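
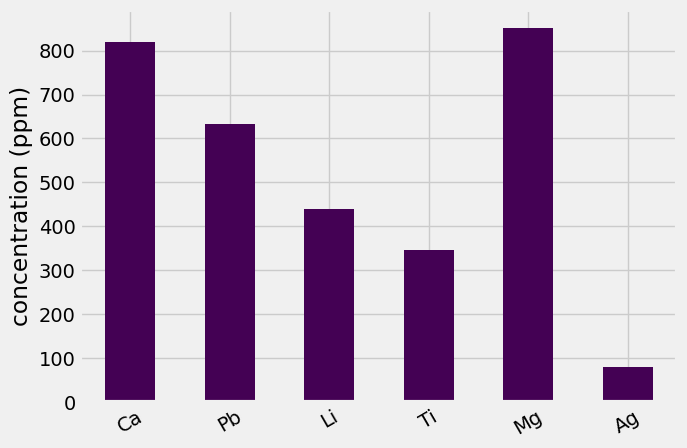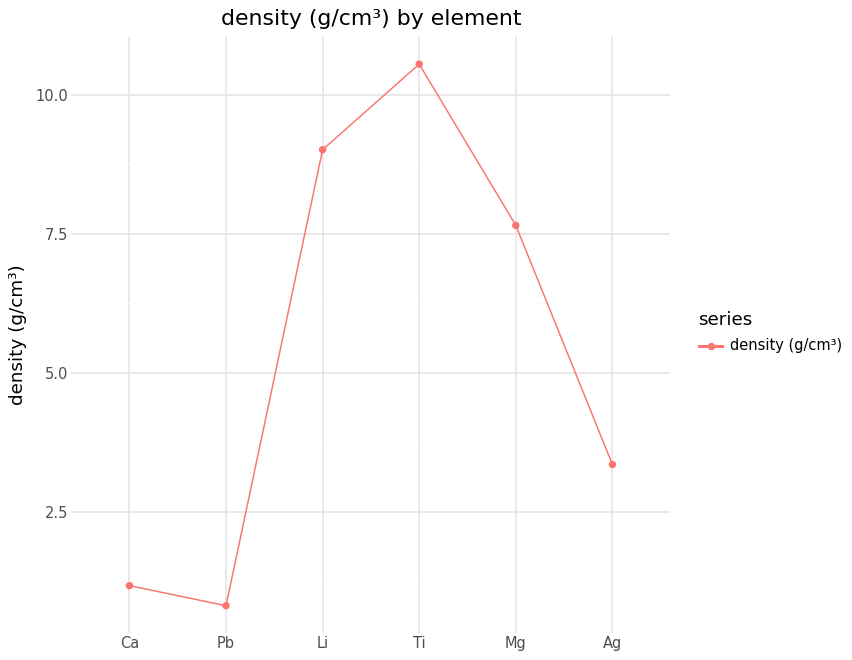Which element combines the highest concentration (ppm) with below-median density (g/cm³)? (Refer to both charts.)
Chart 2 median density (g/cm³) ≈ 6; below-median elements: Ca, Pb, Ag. Among those, Ca has the highest concentration (ppm) (≈ 800).

Ca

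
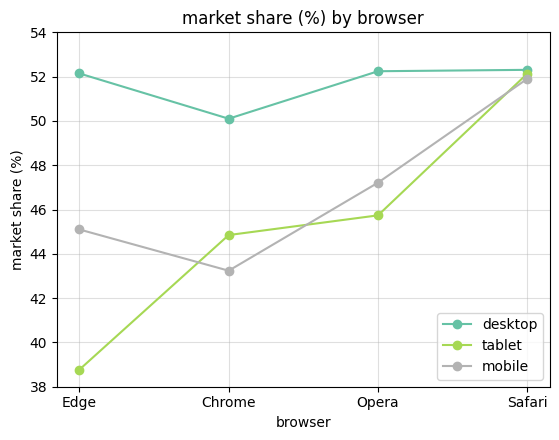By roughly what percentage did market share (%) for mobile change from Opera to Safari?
≈ +8.3%

Opera ≈ 48, Safari ≈ 52; (52 − 48) / 48 ≈ +8.3%.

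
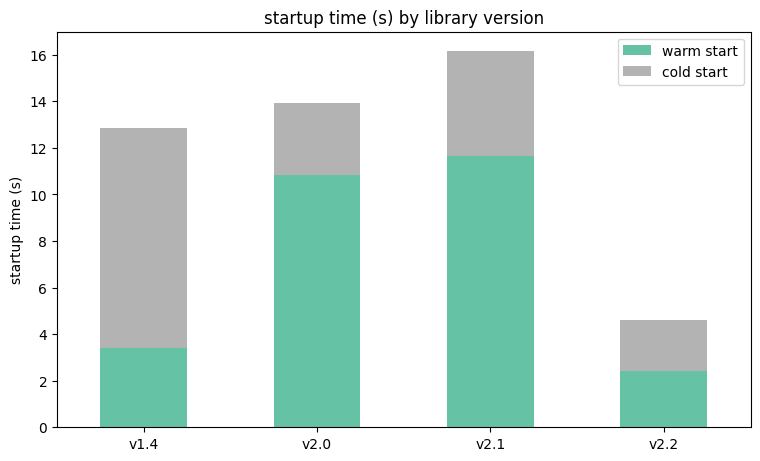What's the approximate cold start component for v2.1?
≈ 4

cold start top ≈ 16, bottom ≈ 12; segment ≈ 4.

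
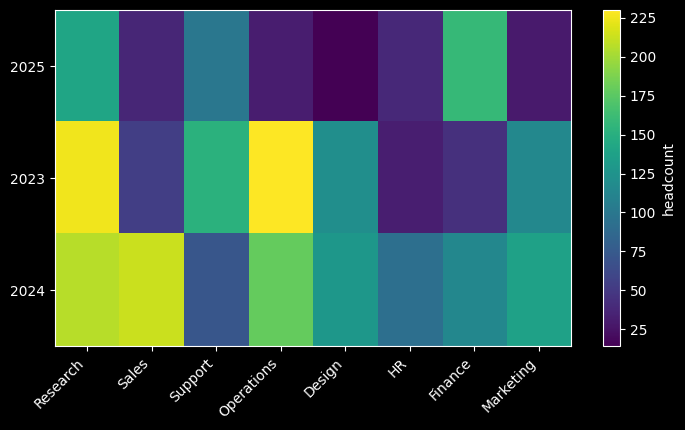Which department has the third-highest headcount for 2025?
Support

Top 4 for 2025: Finance ≈ 160, Research ≈ 140, Support ≈ 100, HR ≈ 40.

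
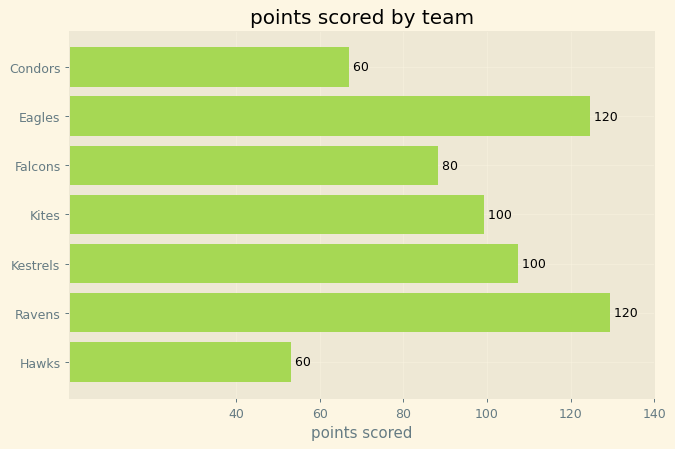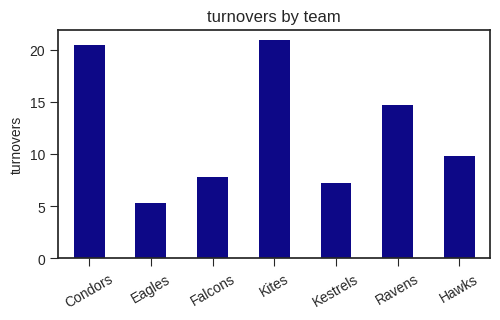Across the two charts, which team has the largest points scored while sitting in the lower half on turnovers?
Chart 2 median turnovers ≈ 10; below-median teams: Eagles, Falcons, Kestrels. Among those, Eagles has the highest points scored (≈ 120).

Eagles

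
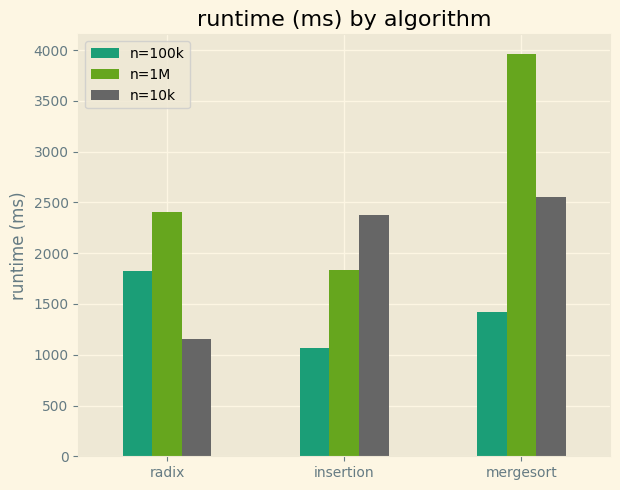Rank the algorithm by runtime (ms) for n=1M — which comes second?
Top 3 for n=1M: mergesort ≈ 4000, radix ≈ 2500, insertion ≈ 2000.

radix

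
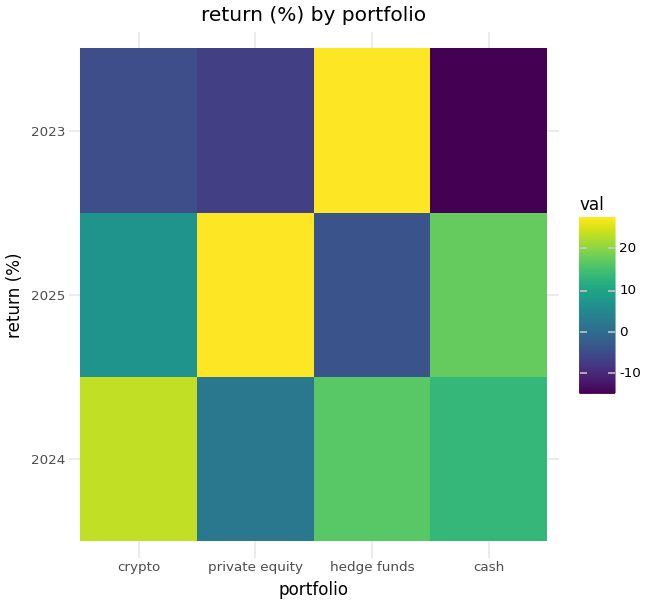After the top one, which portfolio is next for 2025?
cash

Top 3 for 2025: private equity ≈ 30, cash ≈ 20, crypto ≈ 5.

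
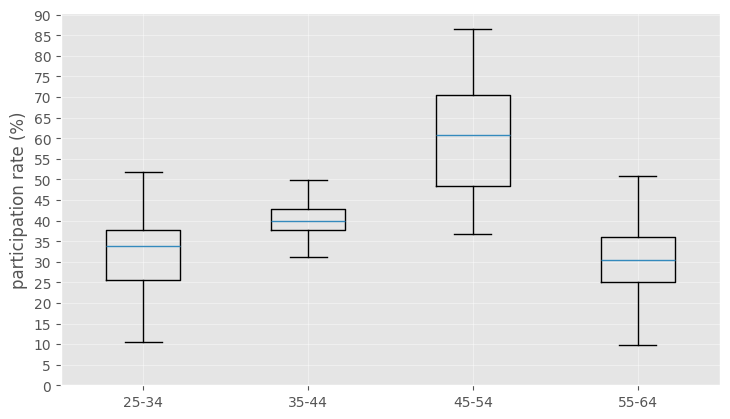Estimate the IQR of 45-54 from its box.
Q3 ≈ 70, Q1 ≈ 50; IQR ≈ 20.

≈ 20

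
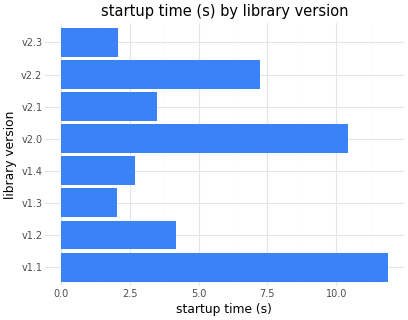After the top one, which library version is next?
Top 3: v1.1 ≈ 12, v2.0 ≈ 10, v2.2 ≈ 7.

v2.0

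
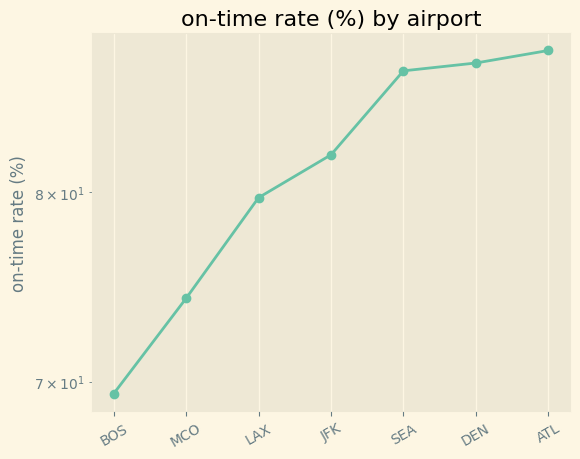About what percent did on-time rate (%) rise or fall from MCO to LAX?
MCO ≈ 74, LAX ≈ 80; (80 − 74) / 74 ≈ +8.1%.

≈ +8.1%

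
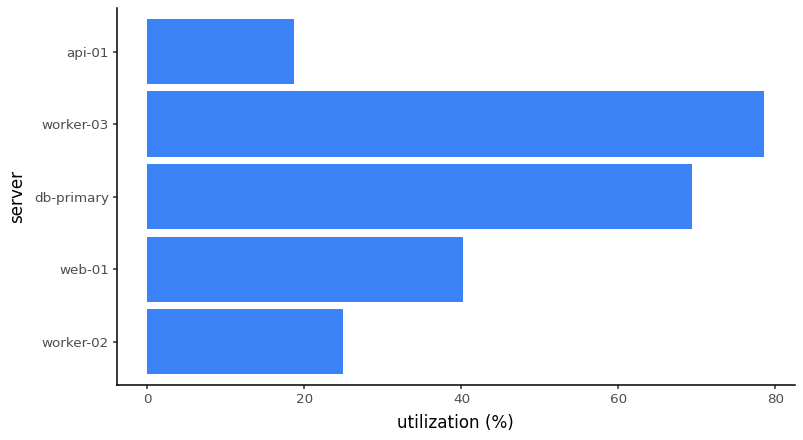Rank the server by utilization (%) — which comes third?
web-01

Top 4: worker-03 ≈ 80, db-primary ≈ 70, web-01 ≈ 40, worker-02 ≈ 20.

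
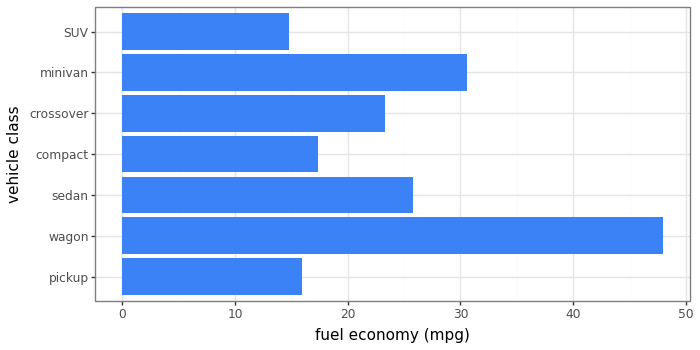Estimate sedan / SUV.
sedan ≈ 25, SUV ≈ 15; 25/15 ≈ 1.67.

≈ 1.67×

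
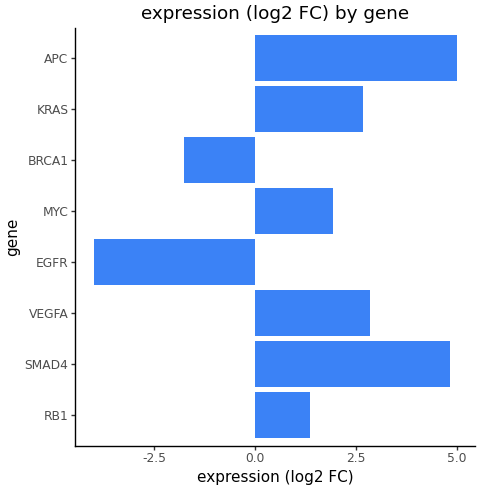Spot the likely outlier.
EGFR ≈ -4; the rest sit between ≈ -2 and ≈ 5.

EGFR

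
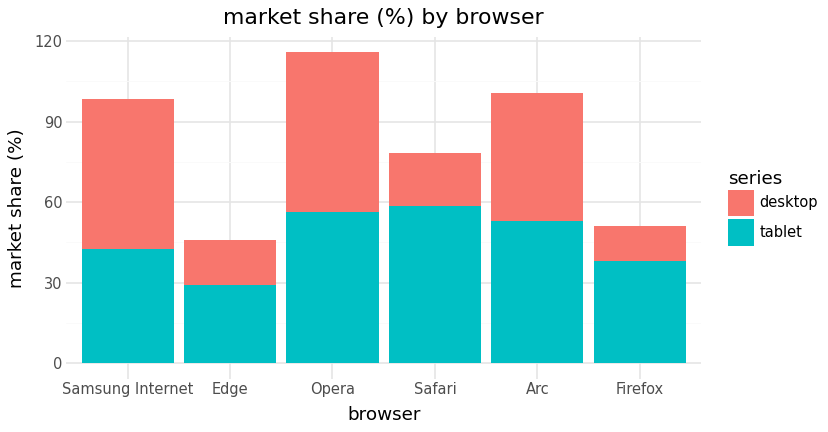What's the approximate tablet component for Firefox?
tablet top ≈ 40, bottom ≈ 0; segment ≈ 40.

≈ 40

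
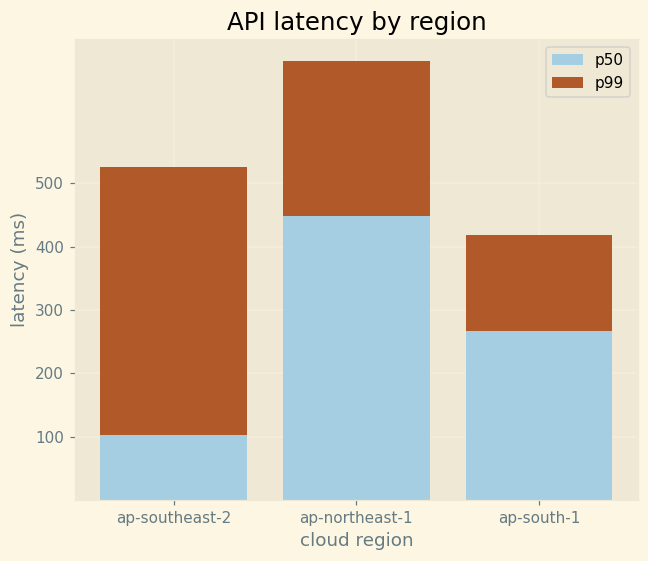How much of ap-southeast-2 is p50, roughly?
p50 top ≈ 100, bottom ≈ 0; segment ≈ 100.

≈ 100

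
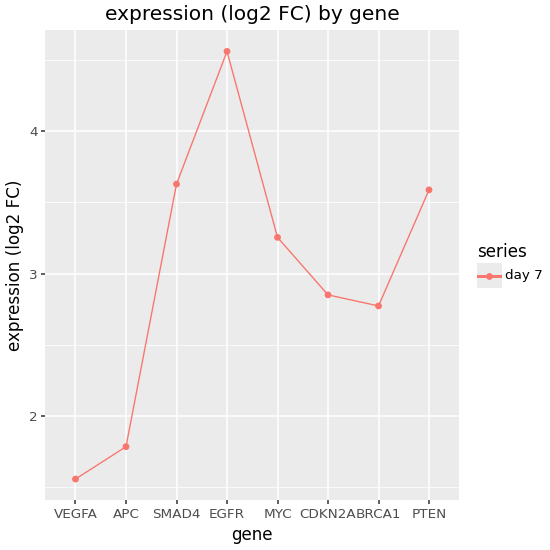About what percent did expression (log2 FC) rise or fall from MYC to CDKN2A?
≈ -14.3%

MYC ≈ 3.5, CDKN2A ≈ 3.0; (3.0 − 3.5) / 3.5 ≈ -14.3%.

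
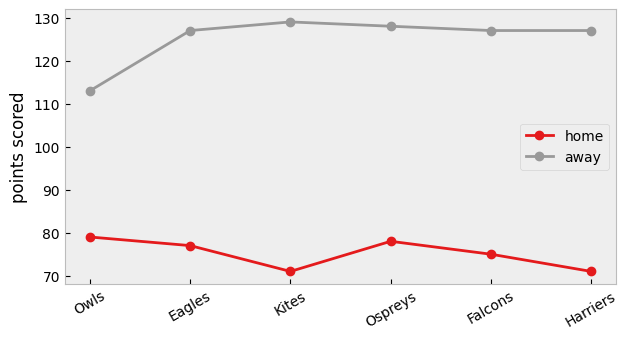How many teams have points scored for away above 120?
Above 120: Eagles, Kites, Ospreys, Falcons, Harriers.

5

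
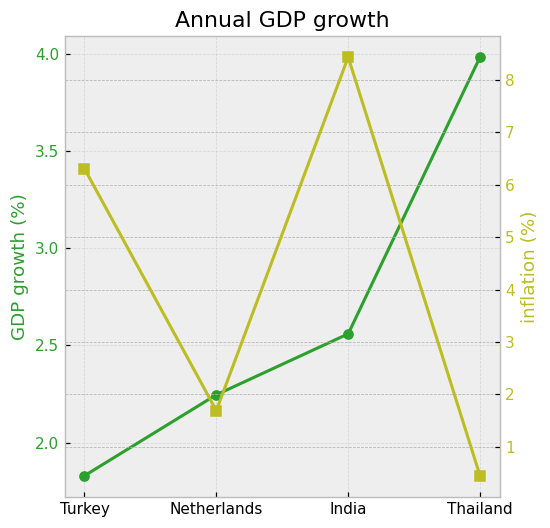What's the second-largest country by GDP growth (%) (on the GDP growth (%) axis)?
India

Top 3 (on the GDP growth (%) axis): Thailand ≈ 4.0, India ≈ 2.6, Netherlands ≈ 2.2.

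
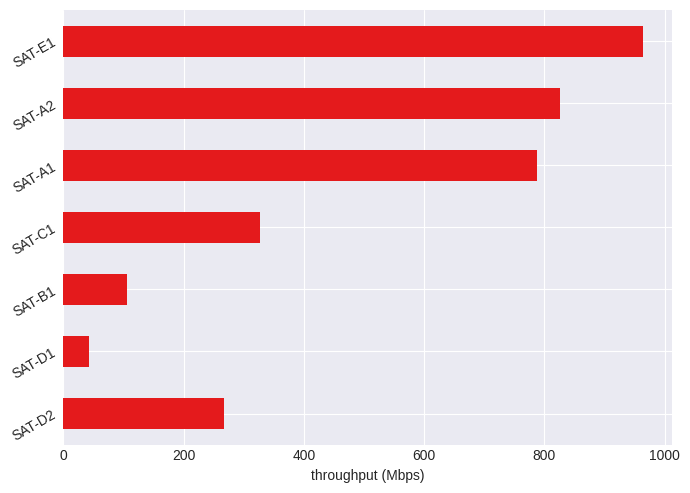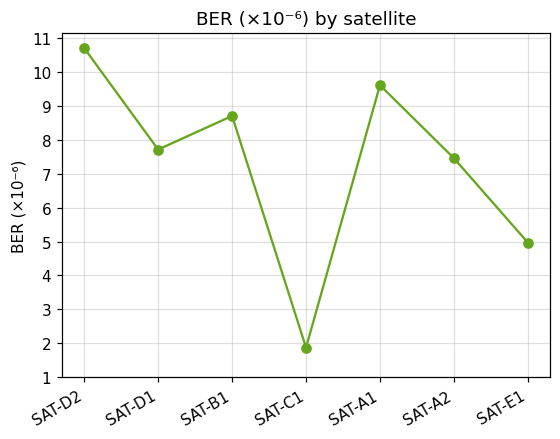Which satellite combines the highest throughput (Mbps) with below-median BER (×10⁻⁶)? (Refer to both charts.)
Chart 2 median BER (×10⁻⁶) ≈ 8; below-median satellites: SAT-C1, SAT-A2, SAT-E1. Among those, SAT-E1 has the highest throughput (Mbps) (≈ 1000).

SAT-E1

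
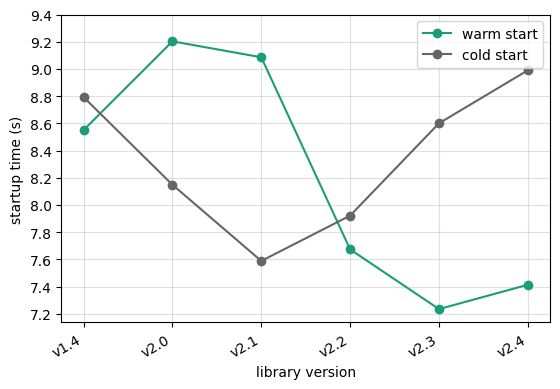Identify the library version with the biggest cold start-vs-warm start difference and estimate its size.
v2.4, ≈ 1.6 s

v2.4: cold start ≈ 9.0, warm start ≈ 7.4 → gap ≈ 1.6. Next-largest (v2.1) is only ≈ 1.4.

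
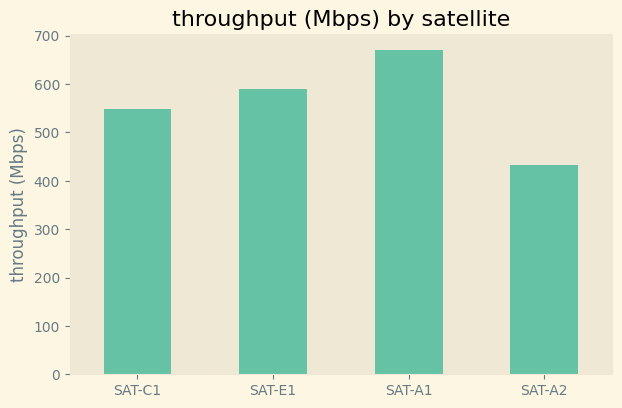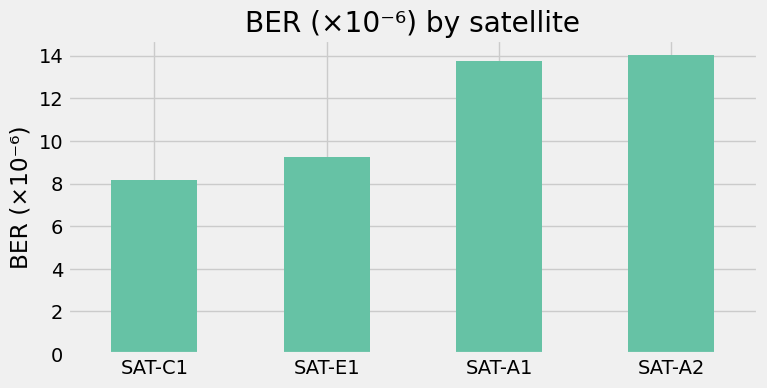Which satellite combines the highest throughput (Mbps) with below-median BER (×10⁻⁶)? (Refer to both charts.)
SAT-E1

Chart 2 median BER (×10⁻⁶) ≈ 12; below-median satellites: SAT-C1, SAT-E1. Among those, SAT-E1 has the highest throughput (Mbps) (≈ 600).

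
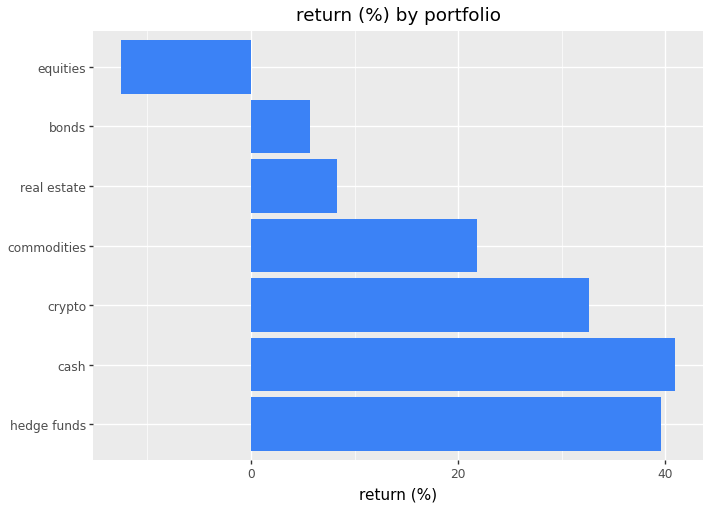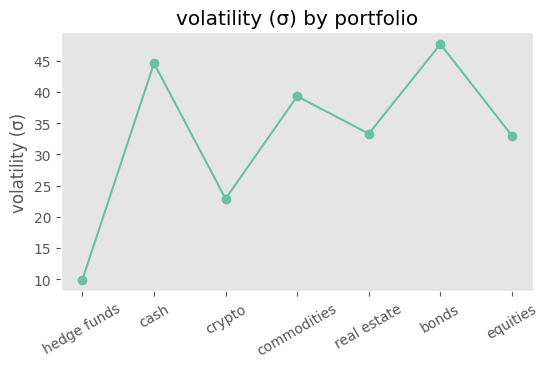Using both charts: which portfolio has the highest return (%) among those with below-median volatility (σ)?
hedge funds

Chart 2 median volatility (σ) ≈ 35; below-median portfolios: hedge funds, crypto, equities. Among those, hedge funds has the highest return (%) (≈ 40).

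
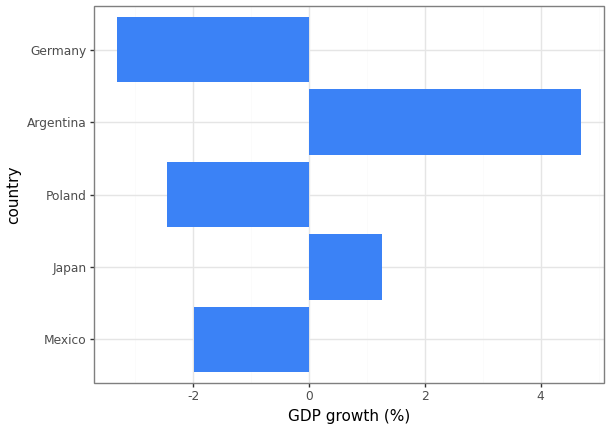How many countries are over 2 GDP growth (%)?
1

Above 2: Argentina.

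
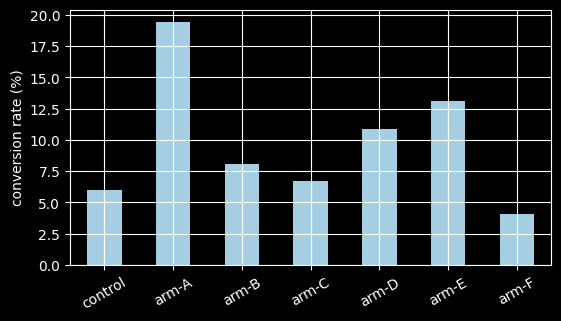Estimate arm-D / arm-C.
arm-D ≈ 10, arm-C ≈ 6; 10/6 ≈ 1.67.

≈ 1.67×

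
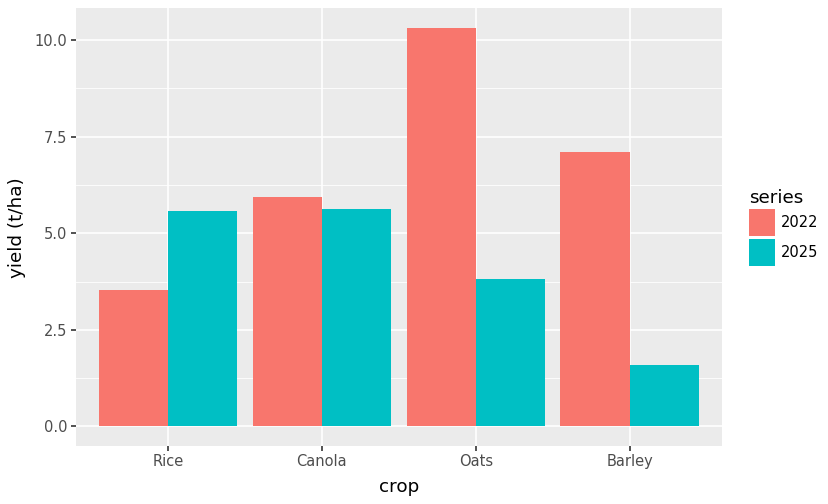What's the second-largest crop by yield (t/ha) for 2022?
Barley

Top 3 for 2022: Oats ≈ 10, Barley ≈ 7, Canola ≈ 6.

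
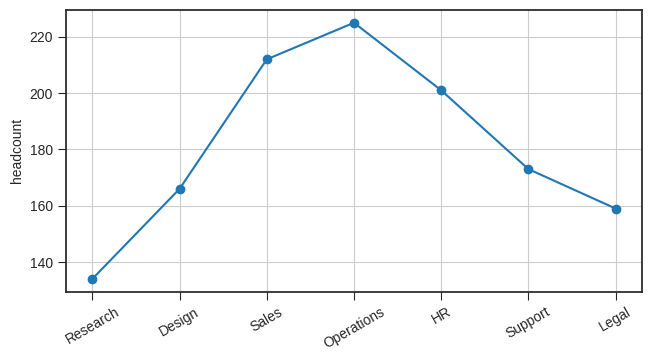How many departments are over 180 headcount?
3

Above 180: Sales, Operations, HR.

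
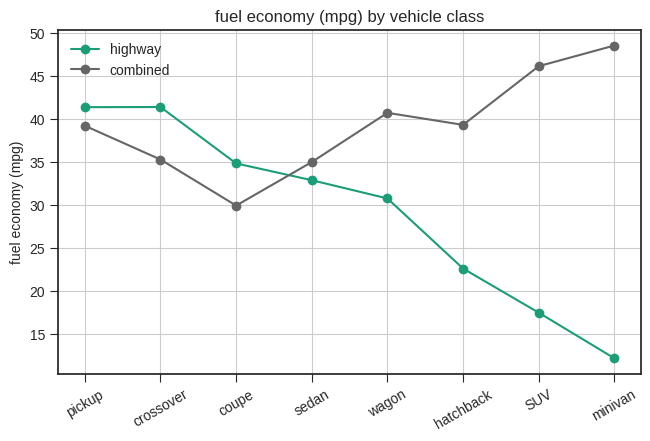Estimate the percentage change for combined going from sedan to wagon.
sedan ≈ 35, wagon ≈ 40; (40 − 35) / 35 ≈ +14.3%.

≈ +14.3%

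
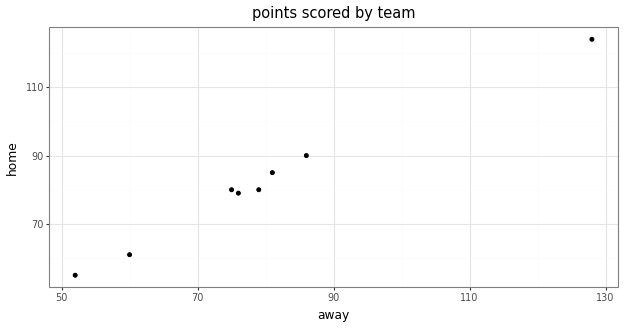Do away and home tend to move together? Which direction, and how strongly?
Points are positively correlated; strong (|r| ≈ 1.0).

positive, strong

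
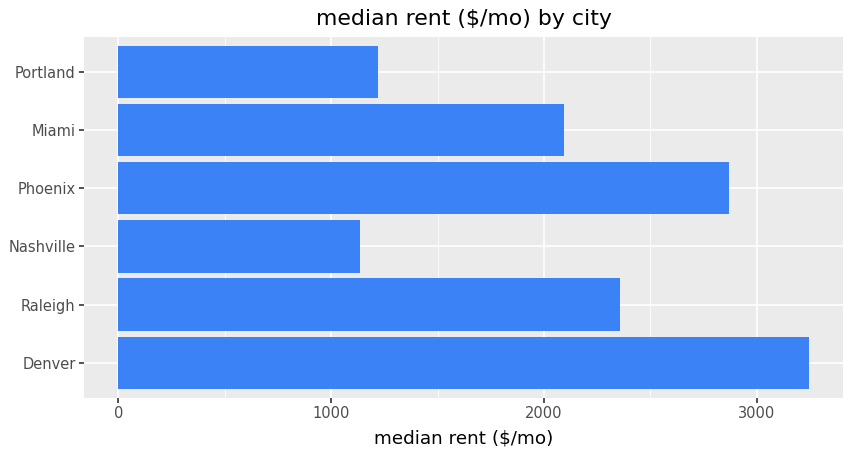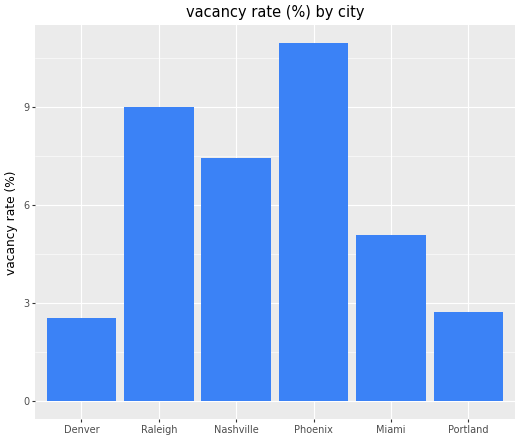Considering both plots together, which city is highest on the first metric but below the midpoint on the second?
Chart 2 median vacancy rate (%) ≈ 6; below-median cities: Denver, Miami, Portland. Among those, Denver has the highest median rent ($/mo) (≈ 3000).

Denver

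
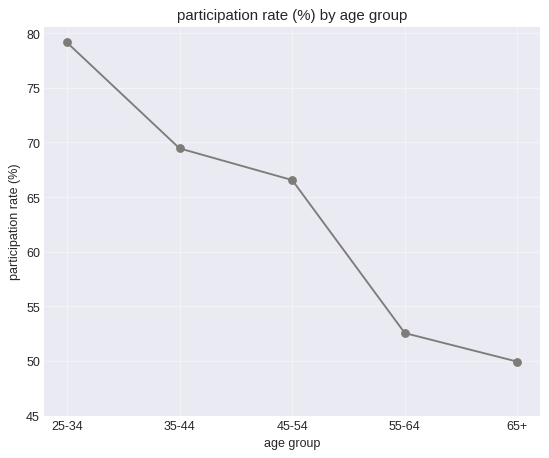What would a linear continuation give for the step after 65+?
≈ 42.5

Last three: 65, 55, 50 → slope ≈ -7.5/step → next ≈ 42.5.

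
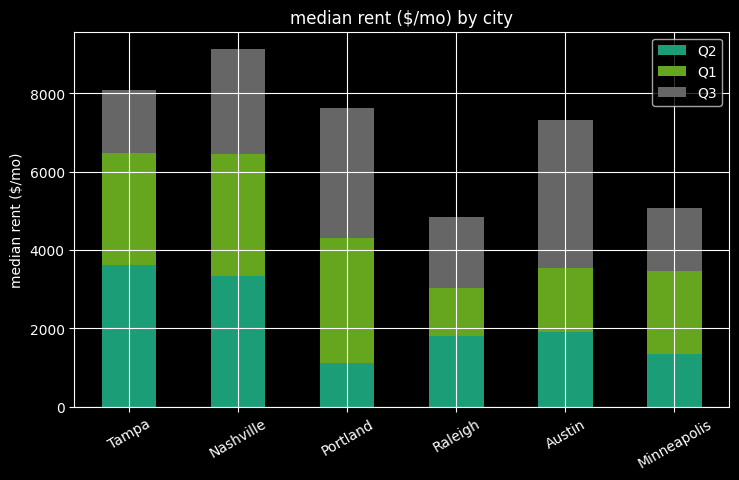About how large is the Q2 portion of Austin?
Q2 top ≈ 2000, bottom ≈ 0; segment ≈ 2000.

≈ 2000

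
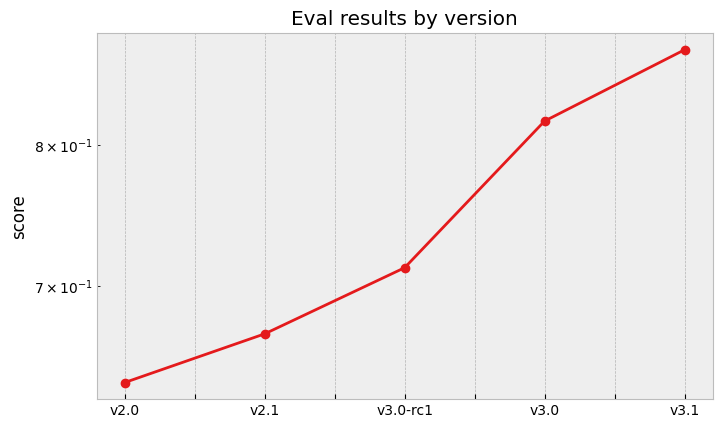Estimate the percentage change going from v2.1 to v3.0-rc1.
≈ +9.1%

v2.1 ≈ 0.66, v3.0-rc1 ≈ 0.72; (0.72 − 0.66) / 0.66 ≈ +9.1%.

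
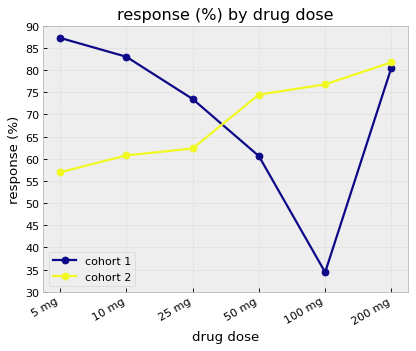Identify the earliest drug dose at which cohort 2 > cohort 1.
25 mg: cohort 2 ≈ 60 vs cohort 1 ≈ 75 (not yet); 50 mg: cohort 2 ≈ 75 vs cohort 1 ≈ 60 (first crossover).

50 mg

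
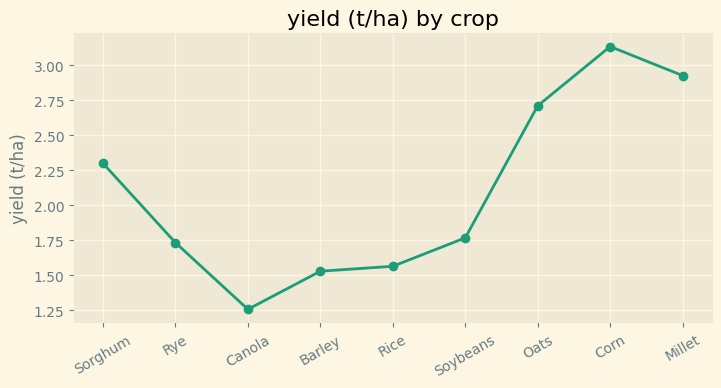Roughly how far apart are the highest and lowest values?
≈ 2.0

Max Corn ≈ 3.2, min Canola ≈ 1.2; range ≈ 2.0.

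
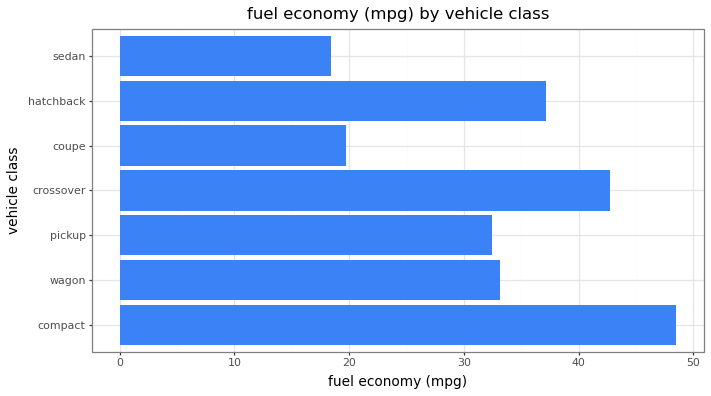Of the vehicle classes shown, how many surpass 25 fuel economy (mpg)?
5

Above 25: compact, wagon, pickup, crossover, hatchback.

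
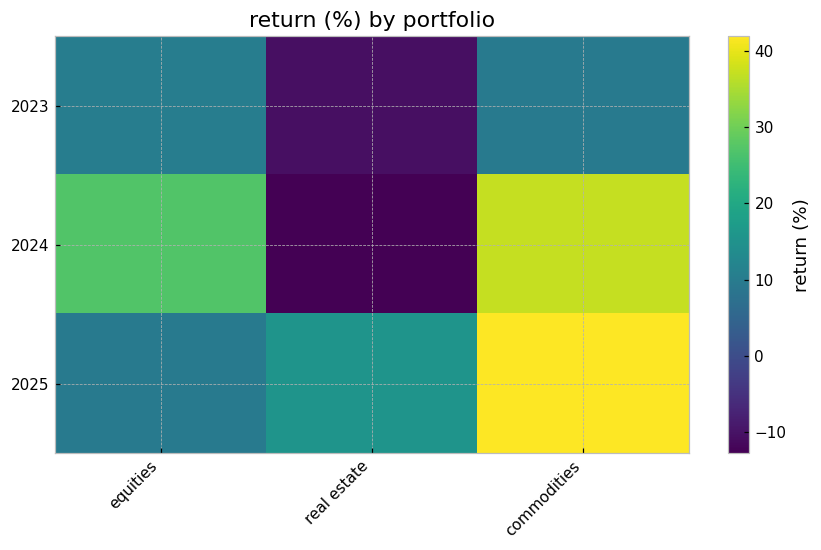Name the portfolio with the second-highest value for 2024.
Top 3 for 2024: commodities ≈ 35, equities ≈ 25, real estate ≈ -15.

equities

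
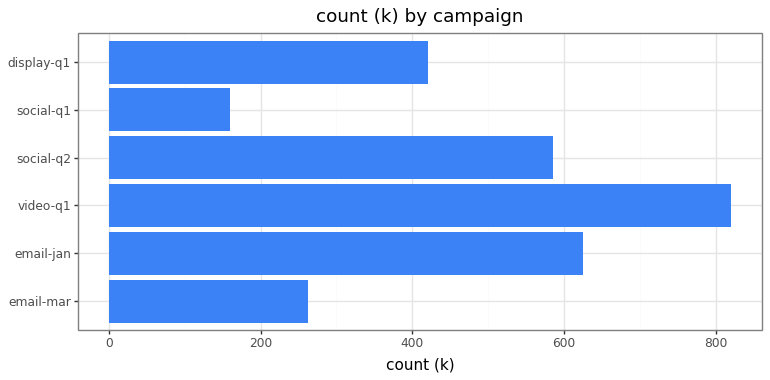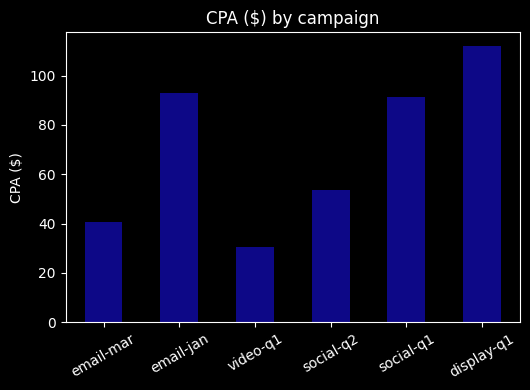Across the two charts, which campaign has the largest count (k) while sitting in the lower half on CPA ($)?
Chart 2 median CPA ($) ≈ 80; below-median campaigns: email-mar, video-q1, social-q2. Among those, video-q1 has the highest count (k) (≈ 800).

video-q1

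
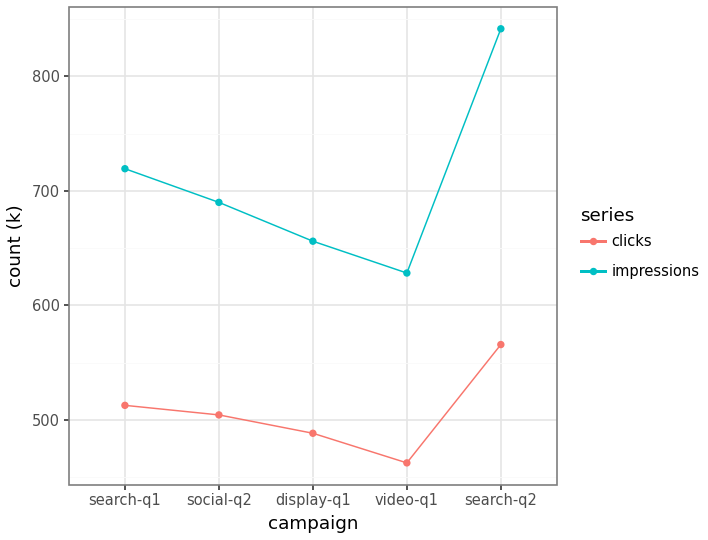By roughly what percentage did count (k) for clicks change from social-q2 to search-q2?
social-q2 ≈ 500, search-q2 ≈ 550; (550 − 500) / 500 ≈ +10%.

≈ +10%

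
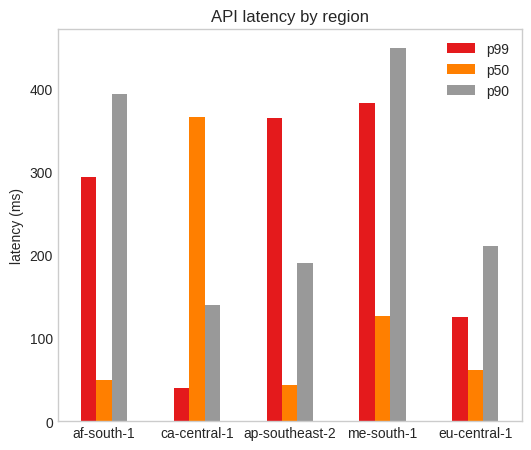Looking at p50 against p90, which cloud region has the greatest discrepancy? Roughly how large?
af-south-1, ≈ 350 ms

af-south-1: p50 ≈ 50, p90 ≈ 400 → gap ≈ 350. Next-largest (me-south-1) is only ≈ 300.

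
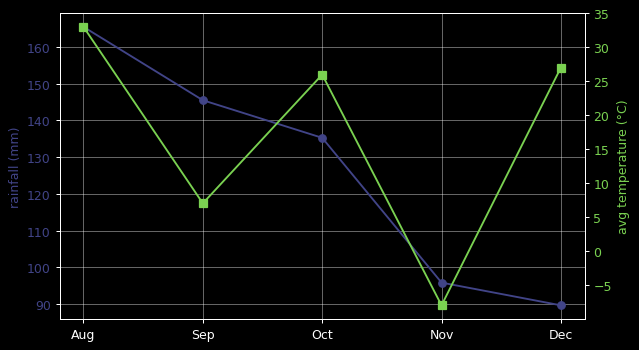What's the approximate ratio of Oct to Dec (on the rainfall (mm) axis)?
Oct ≈ 140, Dec ≈ 90; 140/90 ≈ 1.56.

≈ 1.56×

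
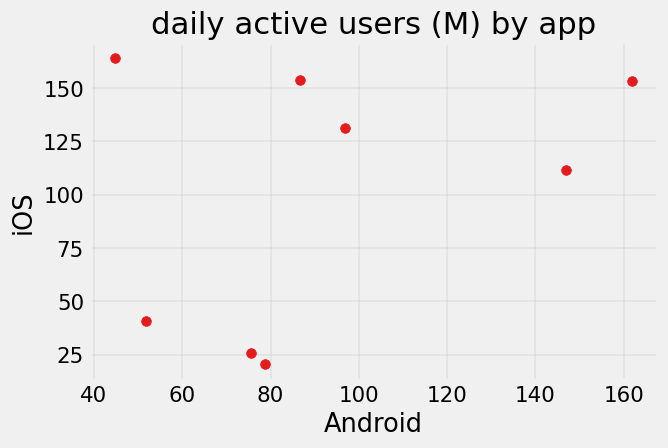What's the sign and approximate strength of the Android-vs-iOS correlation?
positive, weak

Points are positively correlated; weak (|r| ≈ 0.3).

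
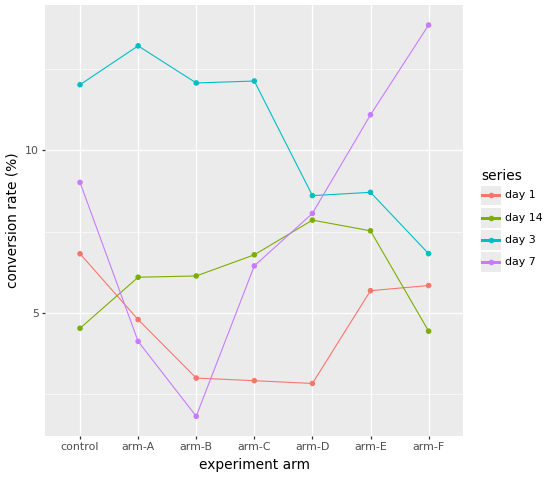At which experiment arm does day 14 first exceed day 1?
control: day 14 ≈ 4 vs day 1 ≈ 6 (not yet); arm-A: day 14 ≈ 6 vs day 1 ≈ 4 (first crossover).

arm-A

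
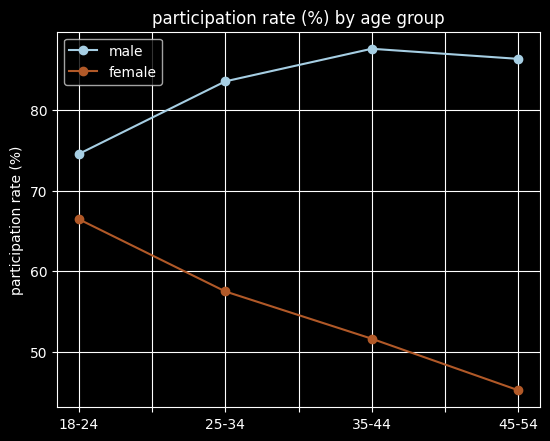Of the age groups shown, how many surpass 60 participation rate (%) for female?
Above 60: 18-24.

1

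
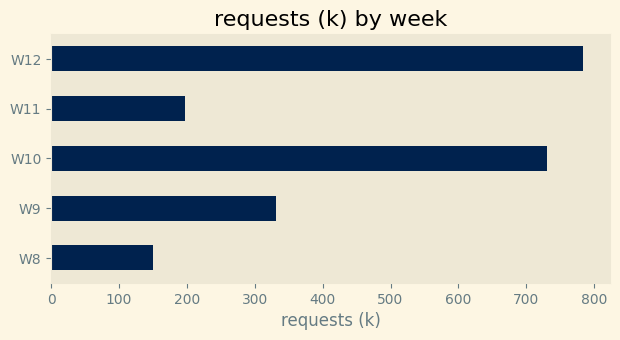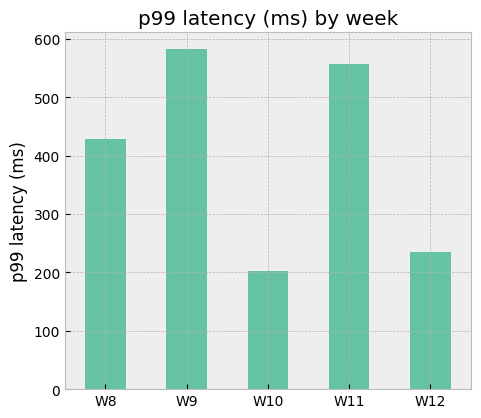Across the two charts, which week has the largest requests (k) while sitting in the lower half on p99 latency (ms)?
Chart 2 median p99 latency (ms) ≈ 400; below-median weeks: W10, W12. Among those, W12 has the highest requests (k) (≈ 800).

W12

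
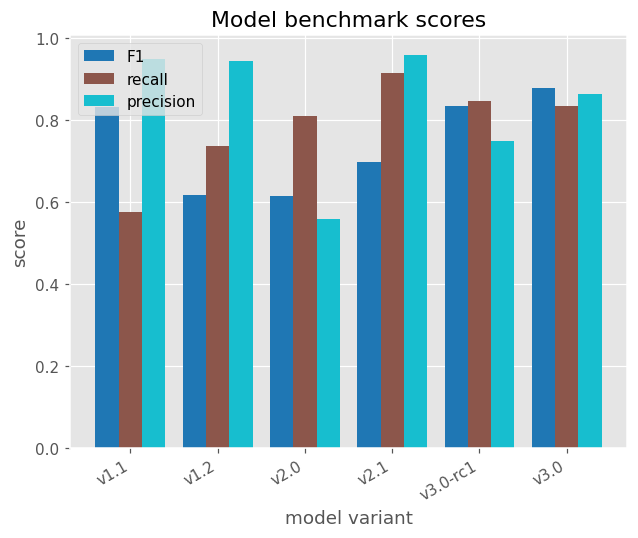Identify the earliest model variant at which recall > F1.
v1.1: recall ≈ 0.6 vs F1 ≈ 0.8 (not yet); v1.2: recall ≈ 0.7 vs F1 ≈ 0.6 (first crossover).

v1.2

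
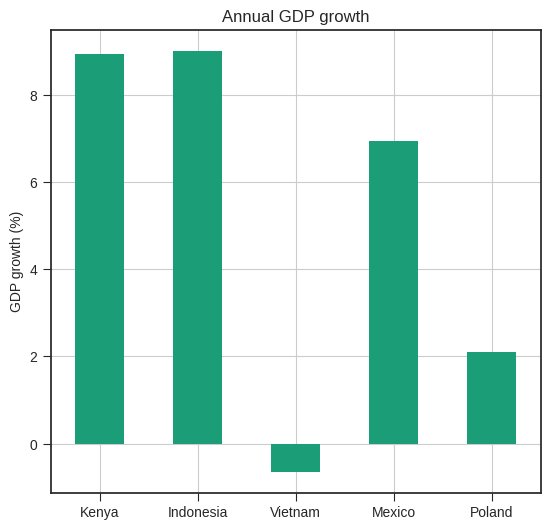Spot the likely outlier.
Vietnam

Vietnam ≈ -1; the rest sit between ≈ 2 and ≈ 9.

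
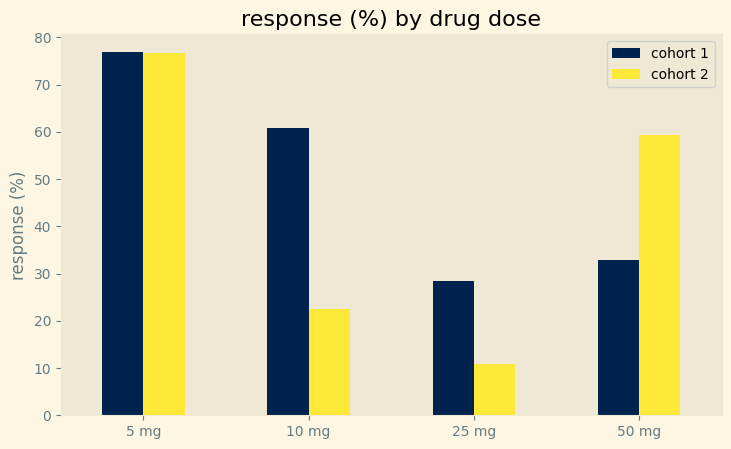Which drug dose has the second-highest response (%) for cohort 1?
10 mg

Top 3 for cohort 1: 5 mg ≈ 80, 10 mg ≈ 60, 50 mg ≈ 30.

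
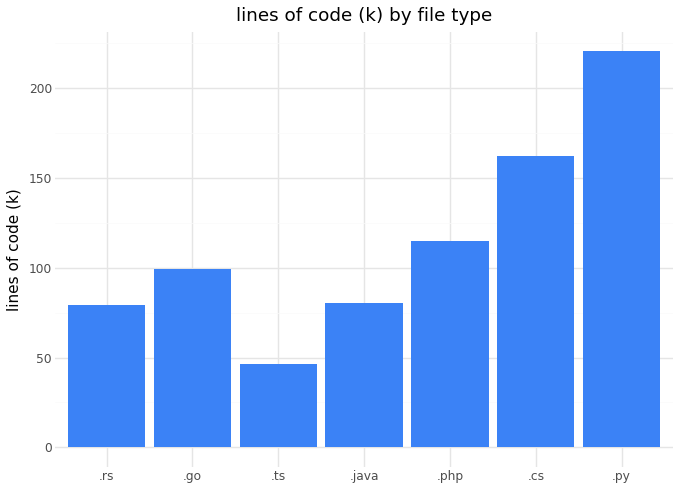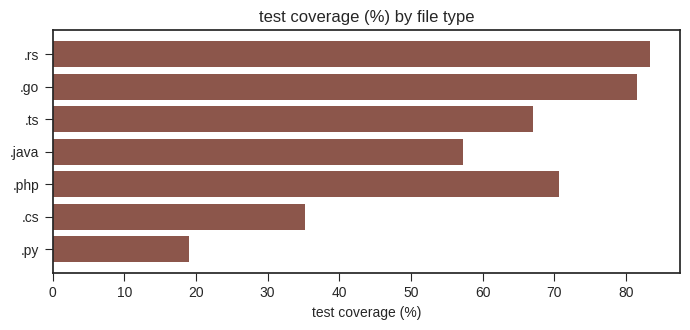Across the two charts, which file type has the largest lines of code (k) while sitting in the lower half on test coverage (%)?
Chart 2 median test coverage (%) ≈ 70; below-median file types: .java, .cs, .py. Among those, .py has the highest lines of code (k) (≈ 225).

.py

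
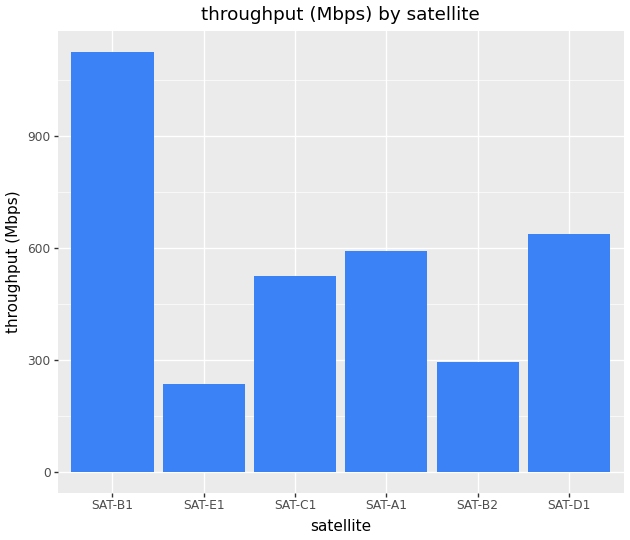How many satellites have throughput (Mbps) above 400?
4

Above 400: SAT-B1, SAT-C1, SAT-A1, SAT-D1.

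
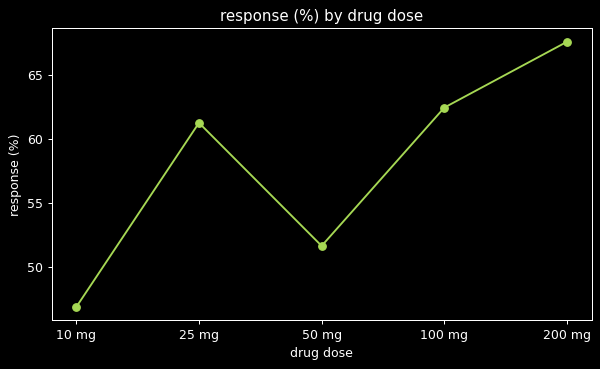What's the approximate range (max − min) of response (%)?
≈ 22

Max 200 mg ≈ 68, min 10 mg ≈ 46; range ≈ 22.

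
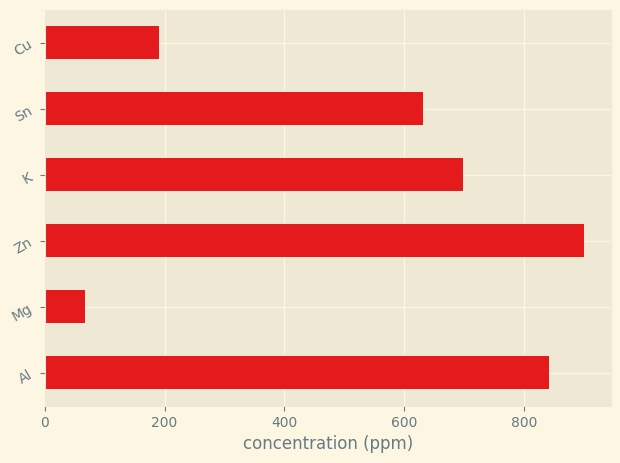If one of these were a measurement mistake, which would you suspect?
Mg

Mg ≈ 100; the rest sit between ≈ 200 and ≈ 900.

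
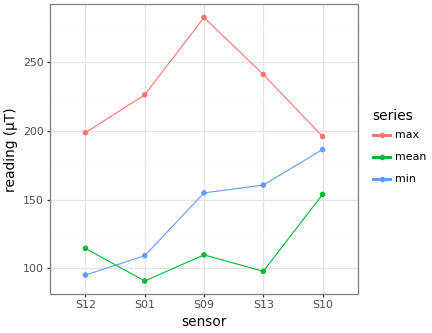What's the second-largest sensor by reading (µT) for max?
S13

Top 3 for max: S09 ≈ 280, S13 ≈ 240, S01 ≈ 220.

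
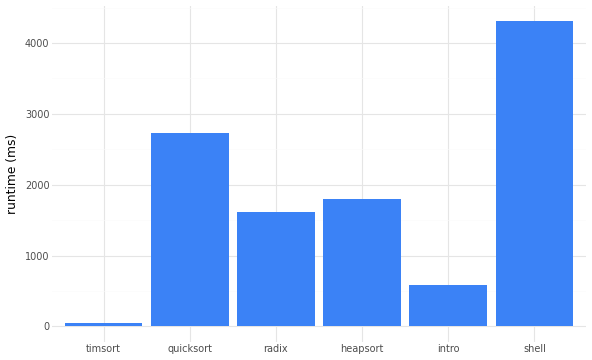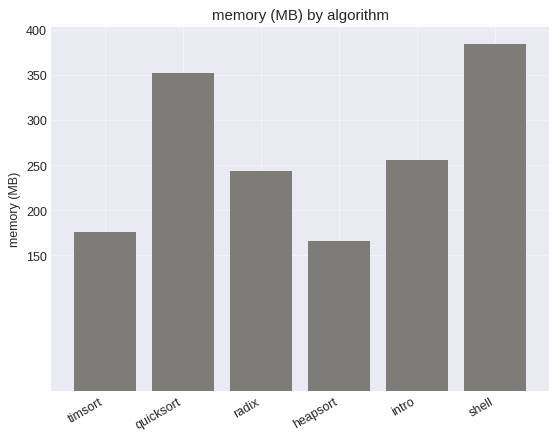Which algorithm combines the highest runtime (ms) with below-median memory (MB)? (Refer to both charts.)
Chart 2 median memory (MB) ≈ 250; below-median algorithms: timsort, radix, heapsort. Among those, heapsort has the highest runtime (ms) (≈ 2000).

heapsort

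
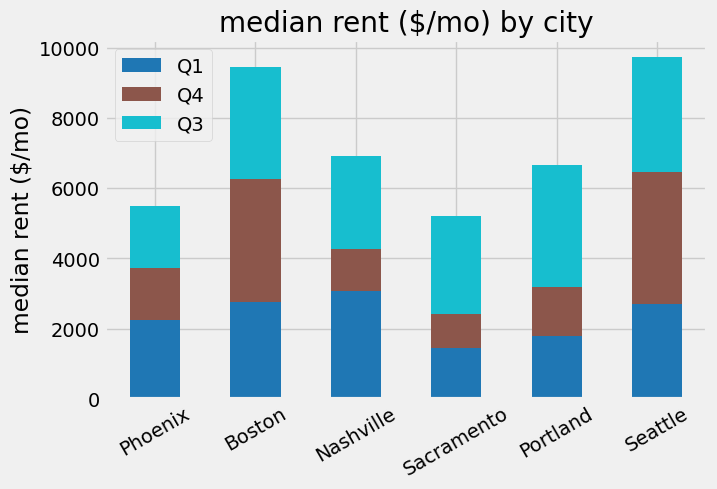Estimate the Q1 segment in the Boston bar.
Q1 top ≈ 3000, bottom ≈ 0; segment ≈ 3000.

≈ 3000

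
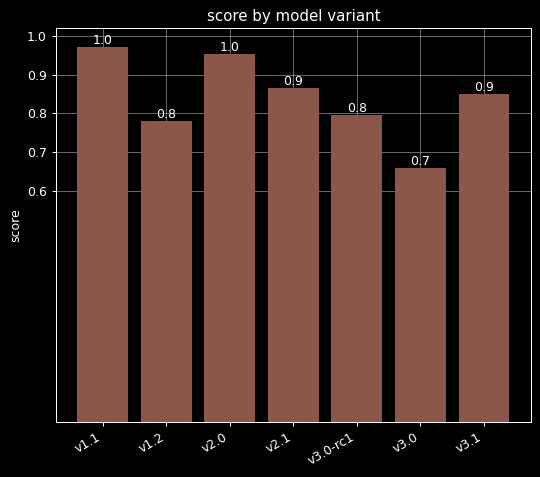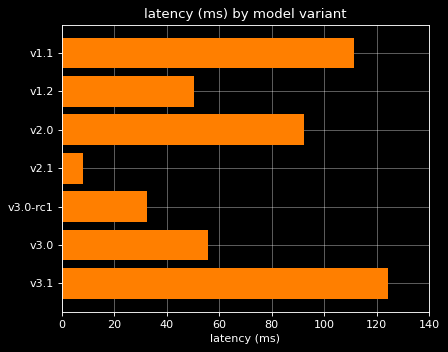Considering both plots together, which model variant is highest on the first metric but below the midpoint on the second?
Chart 2 median latency (ms) ≈ 60; below-median model variants: v1.2, v2.1, v3.0-rc1. Among those, v2.1 has the highest score (≈ 0.9).

v2.1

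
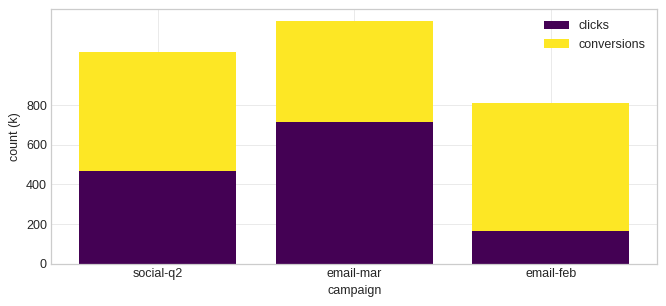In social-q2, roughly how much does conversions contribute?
conversions top ≈ 1000, bottom ≈ 400; segment ≈ 600.

≈ 600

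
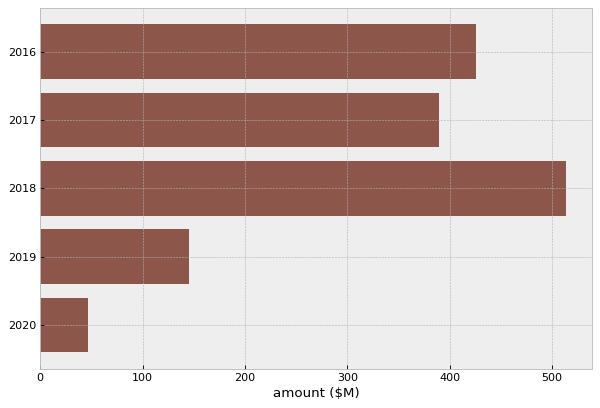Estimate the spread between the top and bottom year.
≈ 450

Max 2018 ≈ 500, min 2020 ≈ 50; range ≈ 450.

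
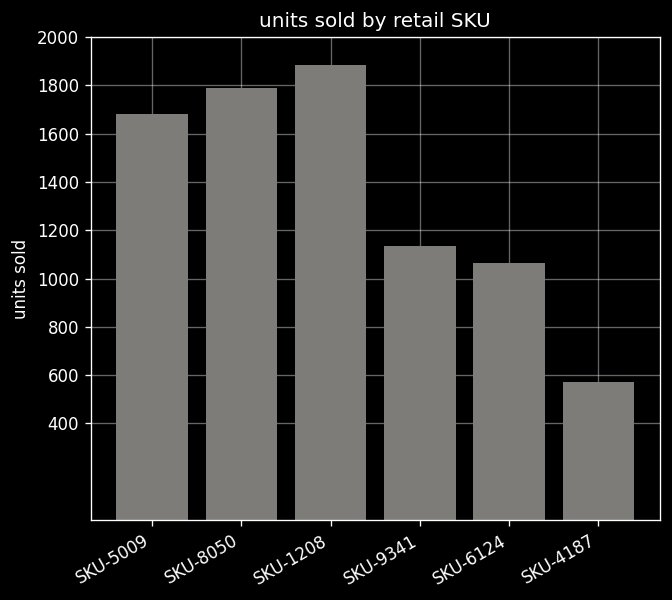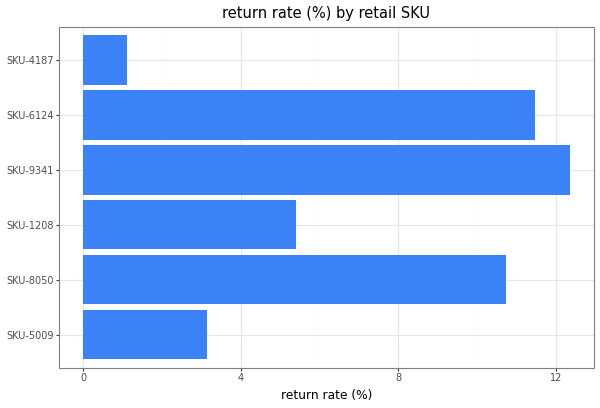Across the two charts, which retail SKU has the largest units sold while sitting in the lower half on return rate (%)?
Chart 2 median return rate (%) ≈ 8; below-median retail SKUs: SKU-5009, SKU-1208, SKU-4187. Among those, SKU-1208 has the highest units sold (≈ 1800).

SKU-1208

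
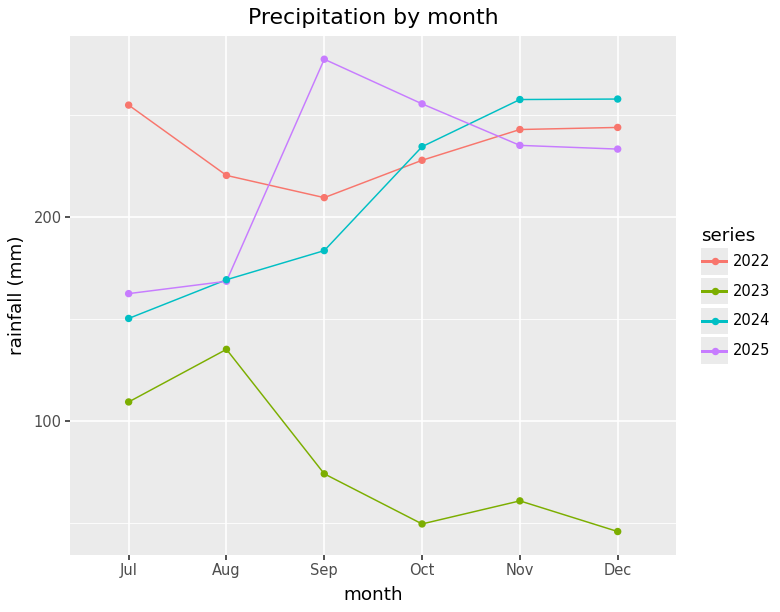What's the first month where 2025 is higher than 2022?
Aug: 2025 ≈ 160 vs 2022 ≈ 220 (not yet); Sep: 2025 ≈ 280 vs 2022 ≈ 200 (first crossover).

Sep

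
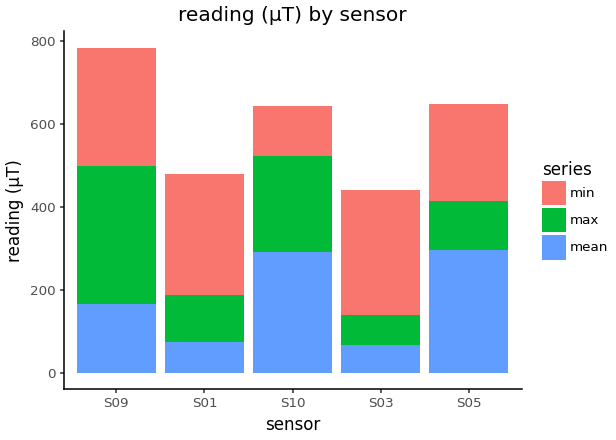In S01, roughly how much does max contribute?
max top ≈ 200, bottom ≈ 100; segment ≈ 100.

≈ 100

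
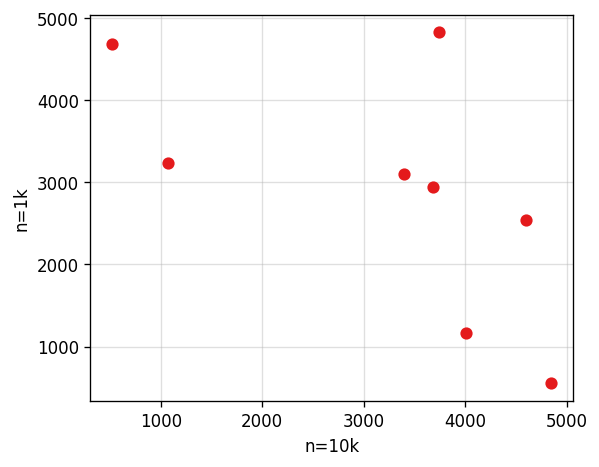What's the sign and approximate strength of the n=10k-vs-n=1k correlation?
negative, moderate

Points are negatively correlated; moderate (|r| ≈ 0.6).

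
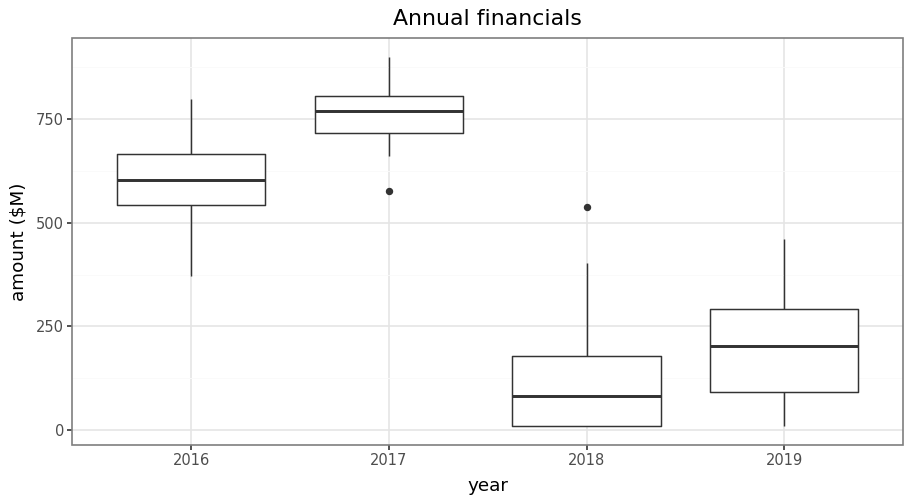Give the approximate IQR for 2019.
Q3 ≈ 300, Q1 ≈ 100; IQR ≈ 200.

≈ 200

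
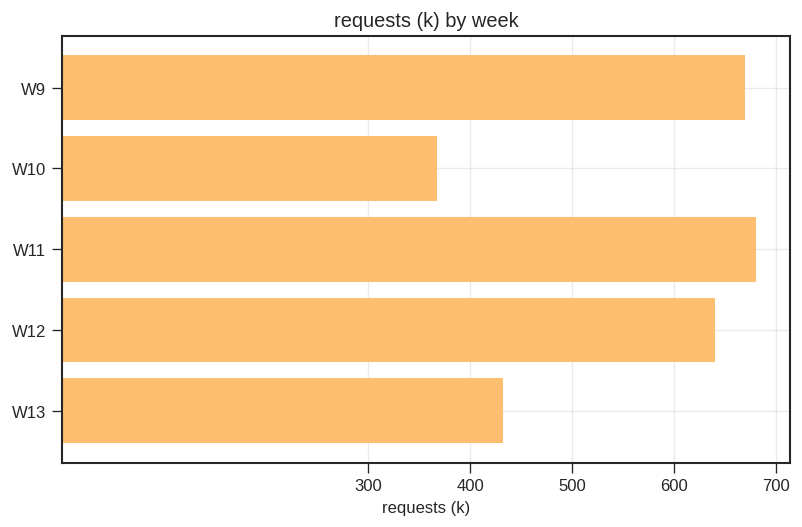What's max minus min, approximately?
≈ 300

Max W11 ≈ 700, min W10 ≈ 400; range ≈ 300.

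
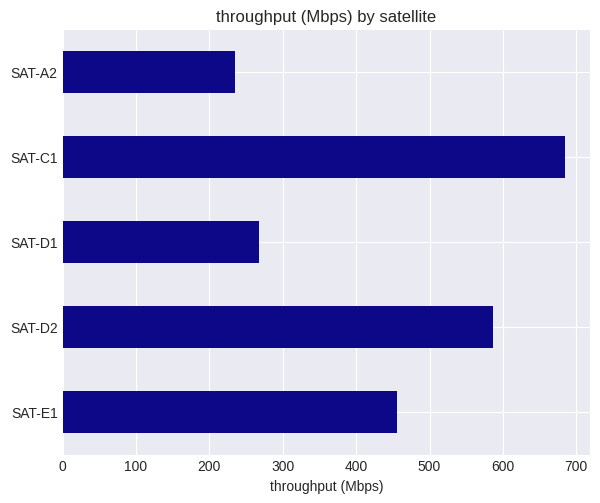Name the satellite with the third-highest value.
Top 4: SAT-C1 ≈ 700, SAT-D2 ≈ 600, SAT-E1 ≈ 500, SAT-D1 ≈ 300.

SAT-E1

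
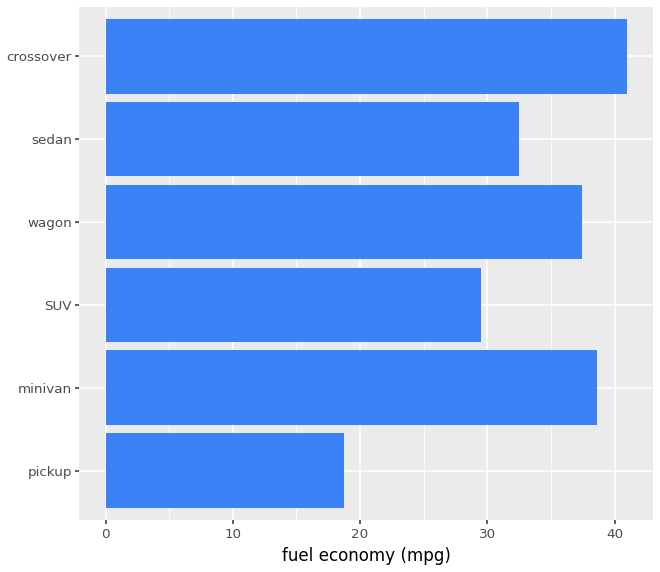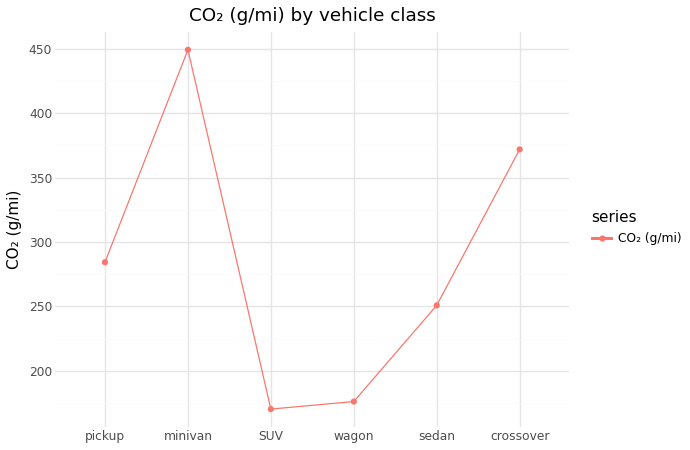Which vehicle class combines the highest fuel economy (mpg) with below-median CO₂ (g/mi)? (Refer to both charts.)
Chart 2 median CO₂ (g/mi) ≈ 250; below-median vehicle classes: SUV, wagon, sedan. Among those, wagon has the highest fuel economy (mpg) (≈ 35).

wagon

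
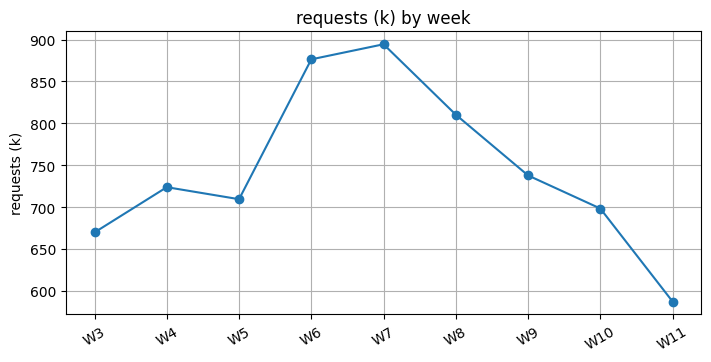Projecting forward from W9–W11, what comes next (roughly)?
Last three: 750, 700, 600 → slope ≈ -75/step → next ≈ 525.

≈ 525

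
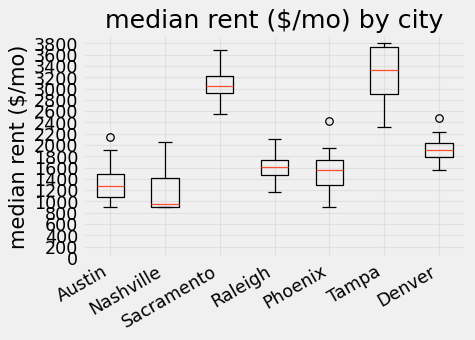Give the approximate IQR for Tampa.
Q3 ≈ 3800, Q1 ≈ 3000; IQR ≈ 800.

≈ 800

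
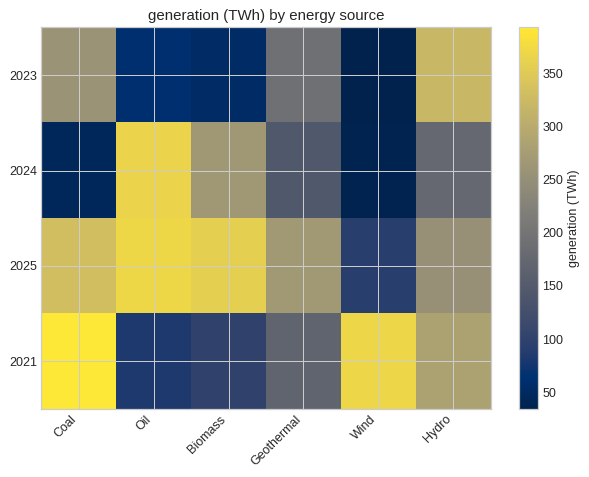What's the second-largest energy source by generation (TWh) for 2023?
Coal

Top 3 for 2023: Hydro ≈ 300, Coal ≈ 250, Geothermal ≈ 200.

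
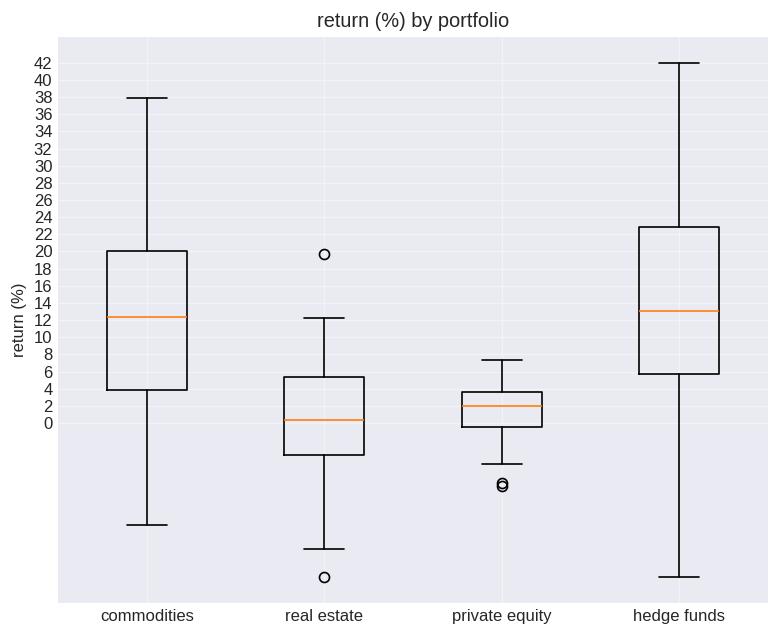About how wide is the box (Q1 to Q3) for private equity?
≈ 4

Q3 ≈ 4, Q1 ≈ 0; IQR ≈ 4.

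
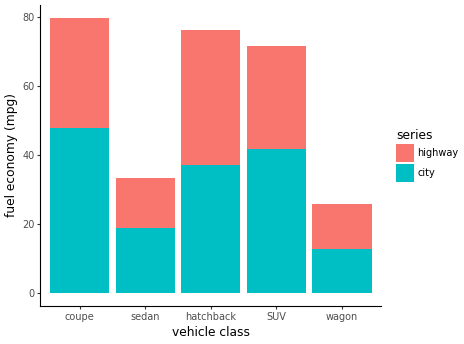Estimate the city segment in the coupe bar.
city top ≈ 50, bottom ≈ 0; segment ≈ 50.

≈ 50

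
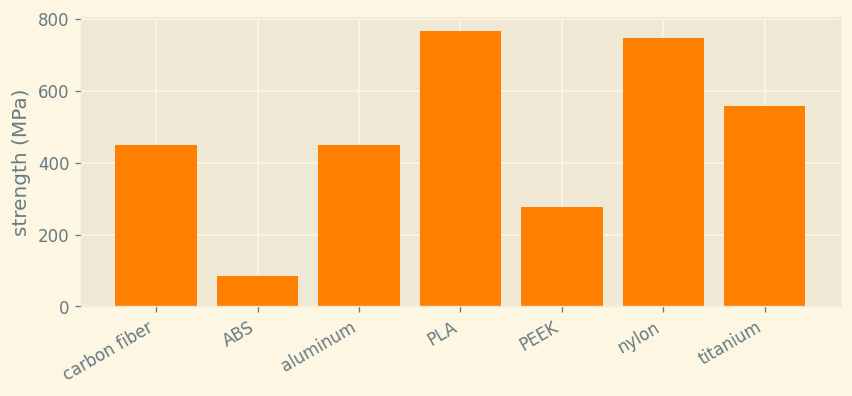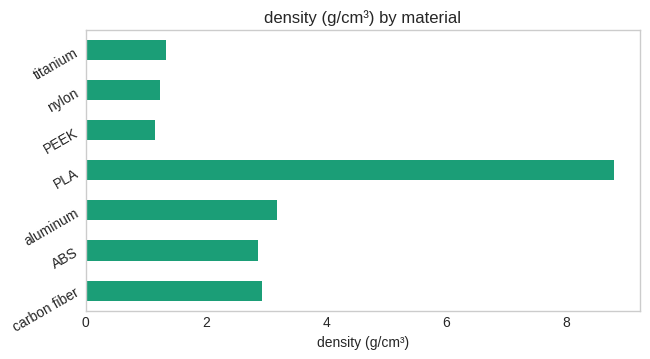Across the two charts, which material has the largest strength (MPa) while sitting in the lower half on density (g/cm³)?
nylon

Chart 2 median density (g/cm³) ≈ 3; below-median materials: PEEK, nylon, titanium. Among those, nylon has the highest strength (MPa) (≈ 700).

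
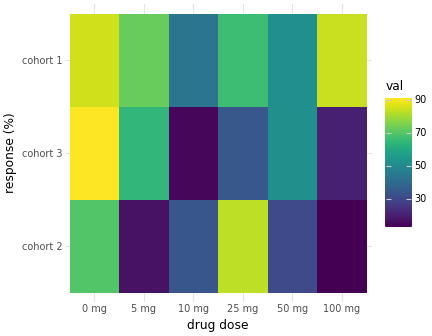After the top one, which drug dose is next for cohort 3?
Top 3 for cohort 3: 0 mg ≈ 90, 5 mg ≈ 60, 50 mg ≈ 50.

5 mg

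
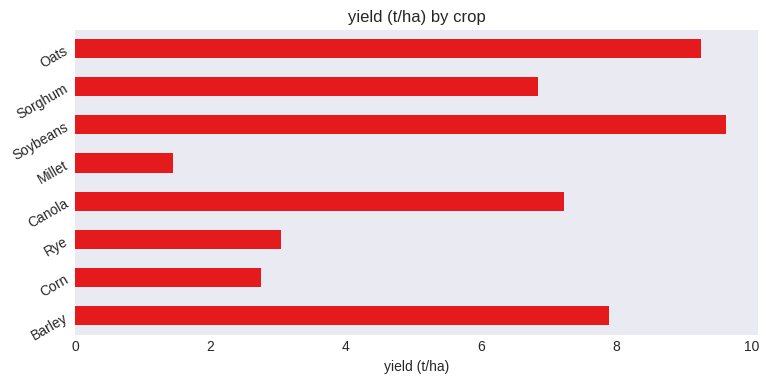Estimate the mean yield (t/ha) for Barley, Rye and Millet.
(8 + 3 + 1) / 3 ≈ 4.

≈ 4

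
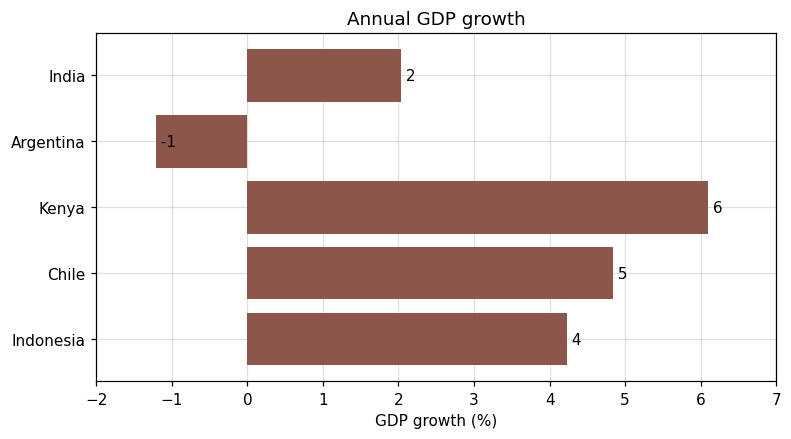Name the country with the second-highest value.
Top 3: Kenya ≈ 6, Chile ≈ 5, Indonesia ≈ 4.

Chile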